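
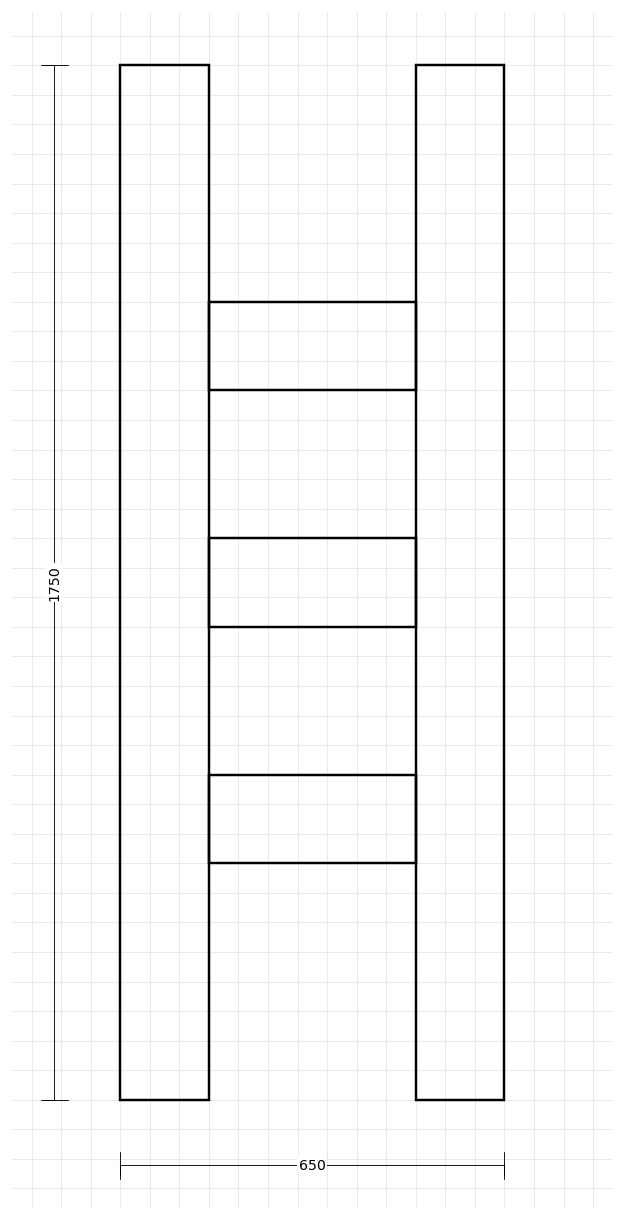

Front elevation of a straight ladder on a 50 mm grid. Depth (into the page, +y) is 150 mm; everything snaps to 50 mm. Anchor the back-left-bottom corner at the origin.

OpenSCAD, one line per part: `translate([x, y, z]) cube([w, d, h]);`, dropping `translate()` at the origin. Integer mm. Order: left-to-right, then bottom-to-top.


cube([150, 150, 1750]);
translate([150, 0, 400]) cube([350, 150, 150]);
translate([150, 0, 800]) cube([350, 150, 150]);
translate([150, 0, 1200]) cube([350, 150, 150]);
translate([500, 0, 0]) cube([150, 150, 1750]);


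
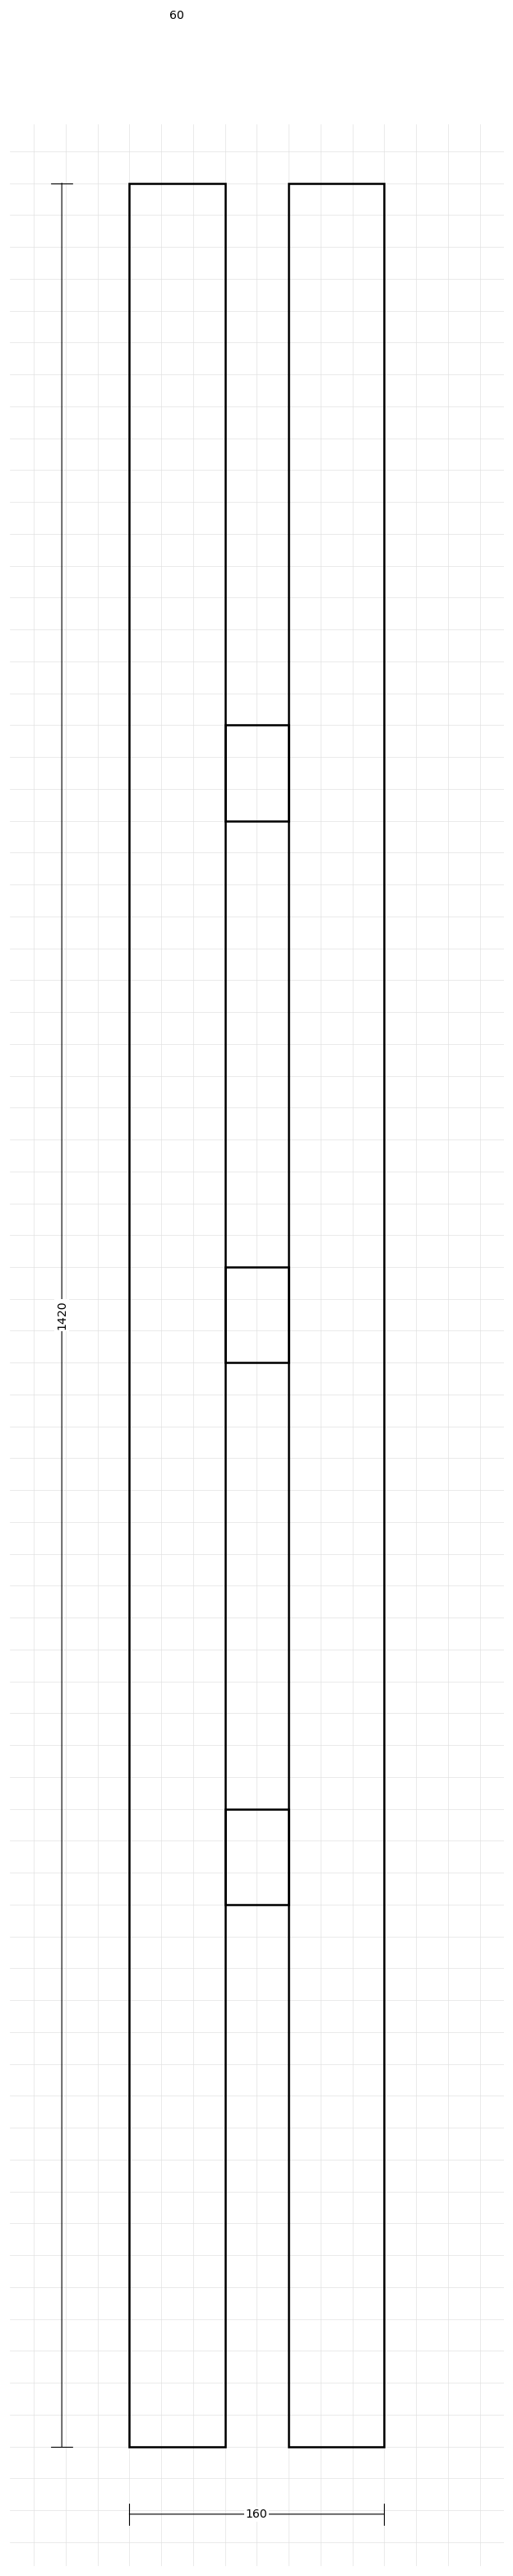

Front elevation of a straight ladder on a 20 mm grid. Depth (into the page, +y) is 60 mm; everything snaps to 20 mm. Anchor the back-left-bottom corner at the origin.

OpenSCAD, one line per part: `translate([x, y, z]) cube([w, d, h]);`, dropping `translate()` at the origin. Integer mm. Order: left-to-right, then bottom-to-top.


cube([60, 60, 1420]);
translate([60, 0, 340]) cube([40, 60, 60]);
translate([60, 0, 680]) cube([40, 60, 60]);
translate([60, 0, 1020]) cube([40, 60, 60]);
translate([100, 0, 0]) cube([60, 60, 1420]);


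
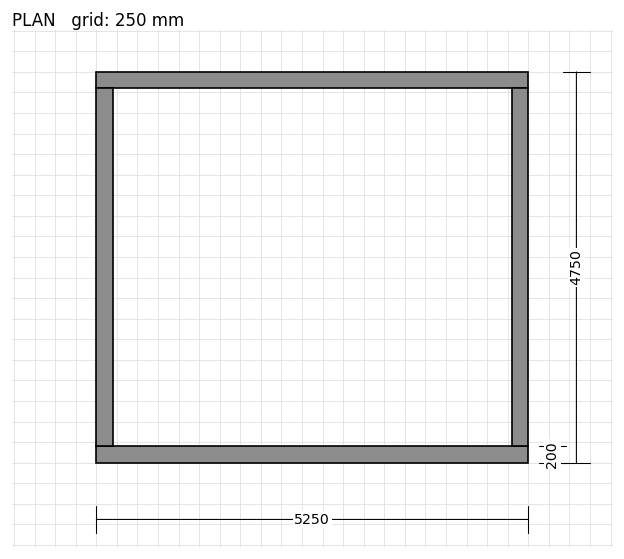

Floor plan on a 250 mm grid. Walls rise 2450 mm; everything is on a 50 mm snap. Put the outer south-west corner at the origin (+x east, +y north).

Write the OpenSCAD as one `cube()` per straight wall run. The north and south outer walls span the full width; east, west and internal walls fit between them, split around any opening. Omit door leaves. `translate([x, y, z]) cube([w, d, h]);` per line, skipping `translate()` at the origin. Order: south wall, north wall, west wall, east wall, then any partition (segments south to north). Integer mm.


cube([5250, 200, 2450]);
translate([0, 4550, 0]) cube([5250, 200, 2450]);
translate([0, 200, 0]) cube([200, 4350, 2450]);
translate([5050, 200, 0]) cube([200, 4350, 2450]);


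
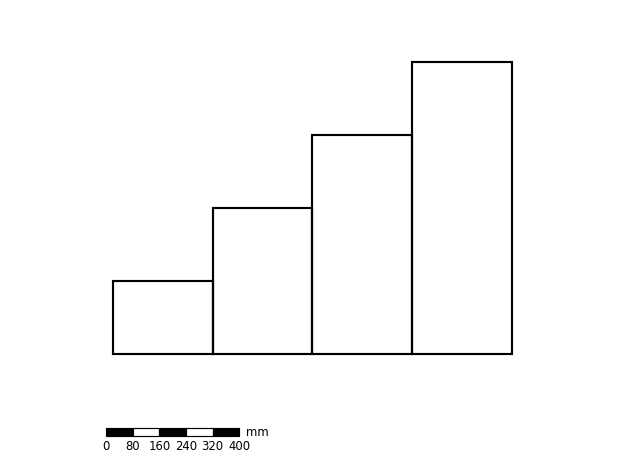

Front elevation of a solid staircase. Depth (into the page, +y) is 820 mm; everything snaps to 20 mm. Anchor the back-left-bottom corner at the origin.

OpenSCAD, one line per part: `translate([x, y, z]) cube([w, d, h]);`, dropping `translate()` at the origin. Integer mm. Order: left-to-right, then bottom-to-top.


cube([300, 820, 220]);
translate([300, 0, 0]) cube([300, 820, 440]);
translate([600, 0, 0]) cube([300, 820, 660]);
translate([900, 0, 0]) cube([300, 820, 880]);


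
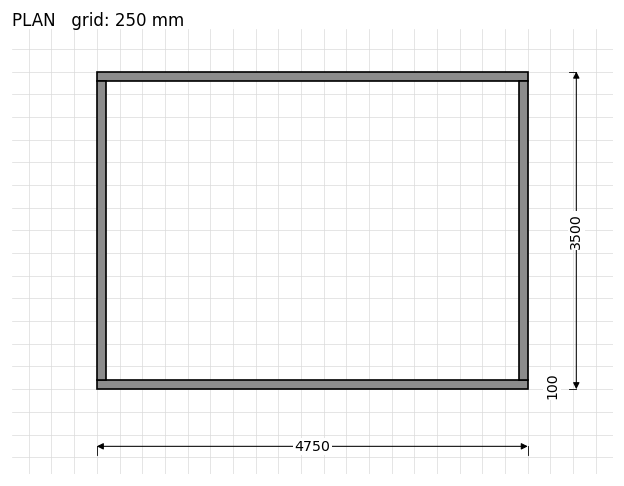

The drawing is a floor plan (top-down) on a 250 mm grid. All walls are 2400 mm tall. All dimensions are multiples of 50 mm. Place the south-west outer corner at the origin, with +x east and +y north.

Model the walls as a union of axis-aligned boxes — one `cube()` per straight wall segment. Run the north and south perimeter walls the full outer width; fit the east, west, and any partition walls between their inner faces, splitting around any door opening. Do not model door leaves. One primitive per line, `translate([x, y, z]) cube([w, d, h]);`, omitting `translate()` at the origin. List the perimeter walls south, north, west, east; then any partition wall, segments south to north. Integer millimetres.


cube([4750, 100, 2400]);
translate([0, 3400, 0]) cube([4750, 100, 2400]);
translate([0, 100, 0]) cube([100, 3300, 2400]);
translate([4650, 100, 0]) cube([100, 3300, 2400]);


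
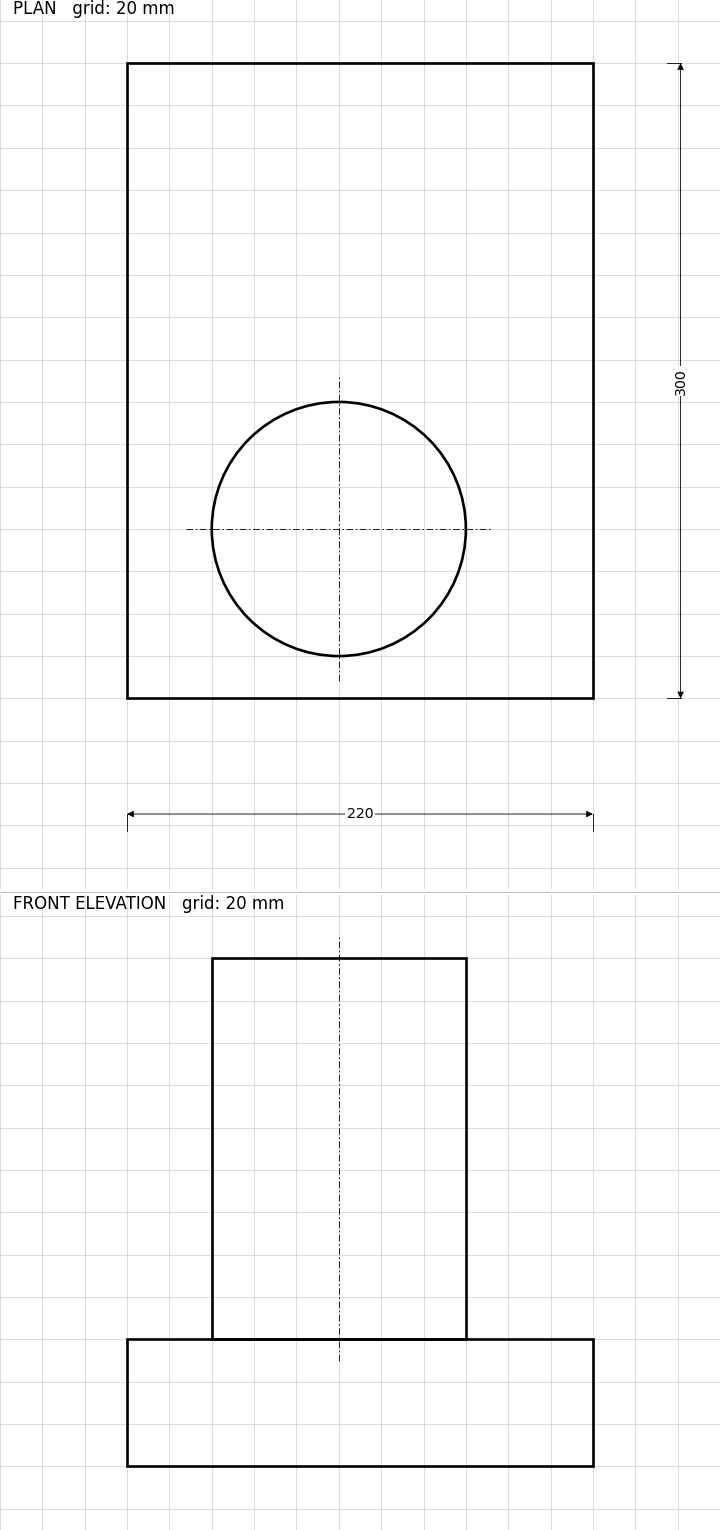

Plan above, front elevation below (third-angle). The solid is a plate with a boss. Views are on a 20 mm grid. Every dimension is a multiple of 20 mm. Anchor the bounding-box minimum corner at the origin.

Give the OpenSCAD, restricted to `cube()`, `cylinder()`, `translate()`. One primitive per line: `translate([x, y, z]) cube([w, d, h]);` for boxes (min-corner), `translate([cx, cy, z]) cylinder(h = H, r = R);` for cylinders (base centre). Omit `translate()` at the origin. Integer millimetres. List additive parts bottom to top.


cube([220, 300, 60]);
translate([100, 80, 60]) cylinder(h = 180, r = 60);


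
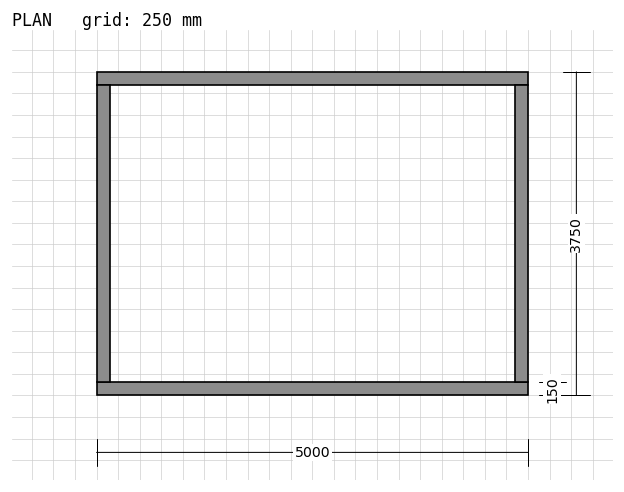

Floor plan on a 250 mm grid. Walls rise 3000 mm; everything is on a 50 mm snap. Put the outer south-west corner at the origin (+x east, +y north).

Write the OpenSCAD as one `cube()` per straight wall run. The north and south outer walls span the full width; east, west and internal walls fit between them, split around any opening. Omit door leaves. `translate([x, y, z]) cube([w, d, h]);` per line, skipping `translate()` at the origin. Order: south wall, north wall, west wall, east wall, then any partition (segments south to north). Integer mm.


cube([5000, 150, 3000]);
translate([0, 3600, 0]) cube([5000, 150, 3000]);
translate([0, 150, 0]) cube([150, 3450, 3000]);
translate([4850, 150, 0]) cube([150, 3450, 3000]);


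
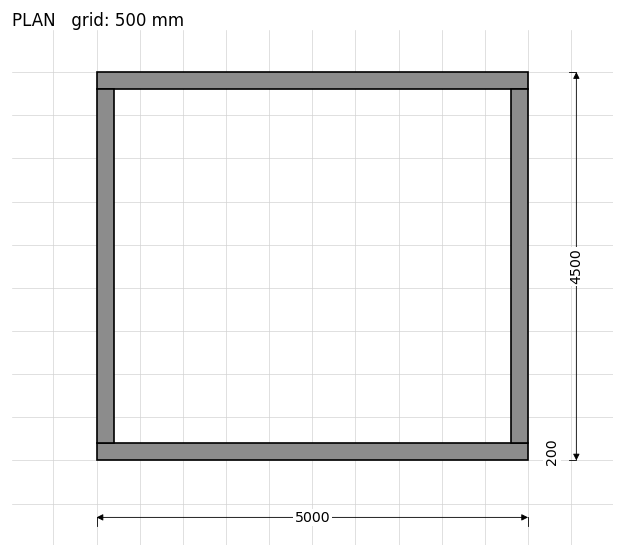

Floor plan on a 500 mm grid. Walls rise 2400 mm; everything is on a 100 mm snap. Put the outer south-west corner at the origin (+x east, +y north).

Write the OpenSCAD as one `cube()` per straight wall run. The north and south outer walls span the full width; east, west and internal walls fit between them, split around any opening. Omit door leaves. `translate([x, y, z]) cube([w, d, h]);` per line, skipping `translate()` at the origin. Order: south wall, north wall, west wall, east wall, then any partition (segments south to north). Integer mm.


cube([5000, 200, 2400]);
translate([0, 4300, 0]) cube([5000, 200, 2400]);
translate([0, 200, 0]) cube([200, 4100, 2400]);
translate([4800, 200, 0]) cube([200, 4100, 2400]);


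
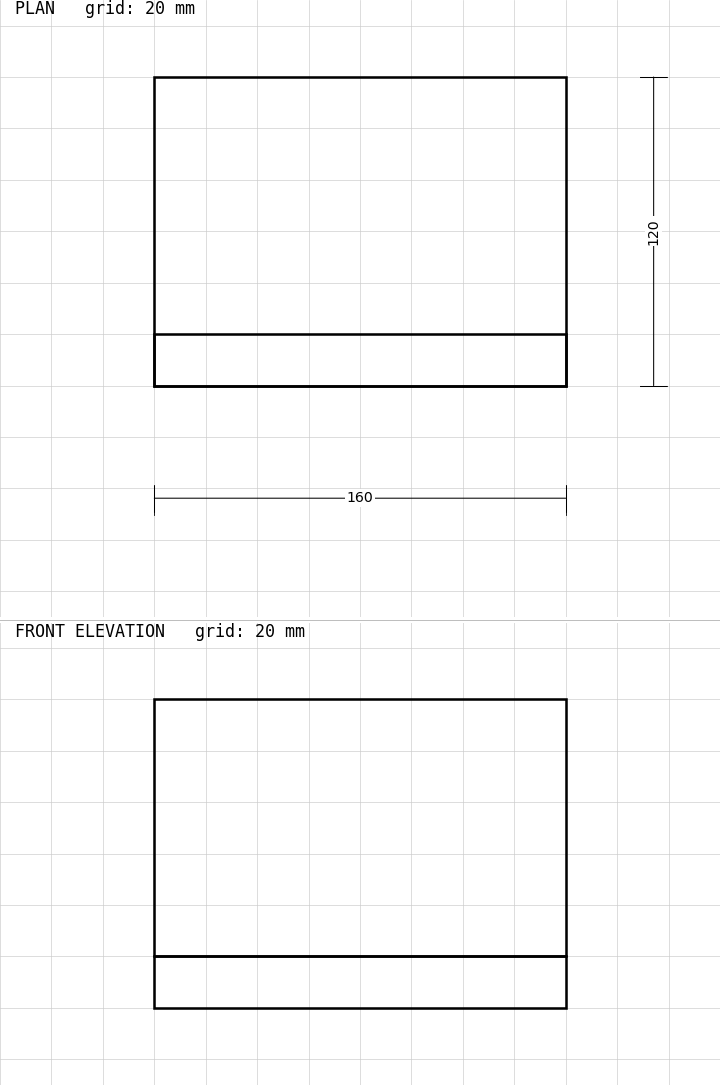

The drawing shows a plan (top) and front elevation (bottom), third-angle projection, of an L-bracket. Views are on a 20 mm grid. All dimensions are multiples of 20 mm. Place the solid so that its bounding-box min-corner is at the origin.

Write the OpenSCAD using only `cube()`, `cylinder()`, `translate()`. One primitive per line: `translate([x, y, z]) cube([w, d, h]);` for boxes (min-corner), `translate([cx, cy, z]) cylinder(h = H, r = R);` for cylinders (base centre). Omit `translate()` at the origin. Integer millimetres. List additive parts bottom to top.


cube([160, 120, 20]);
translate([0, 0, 20]) cube([160, 20, 100]);


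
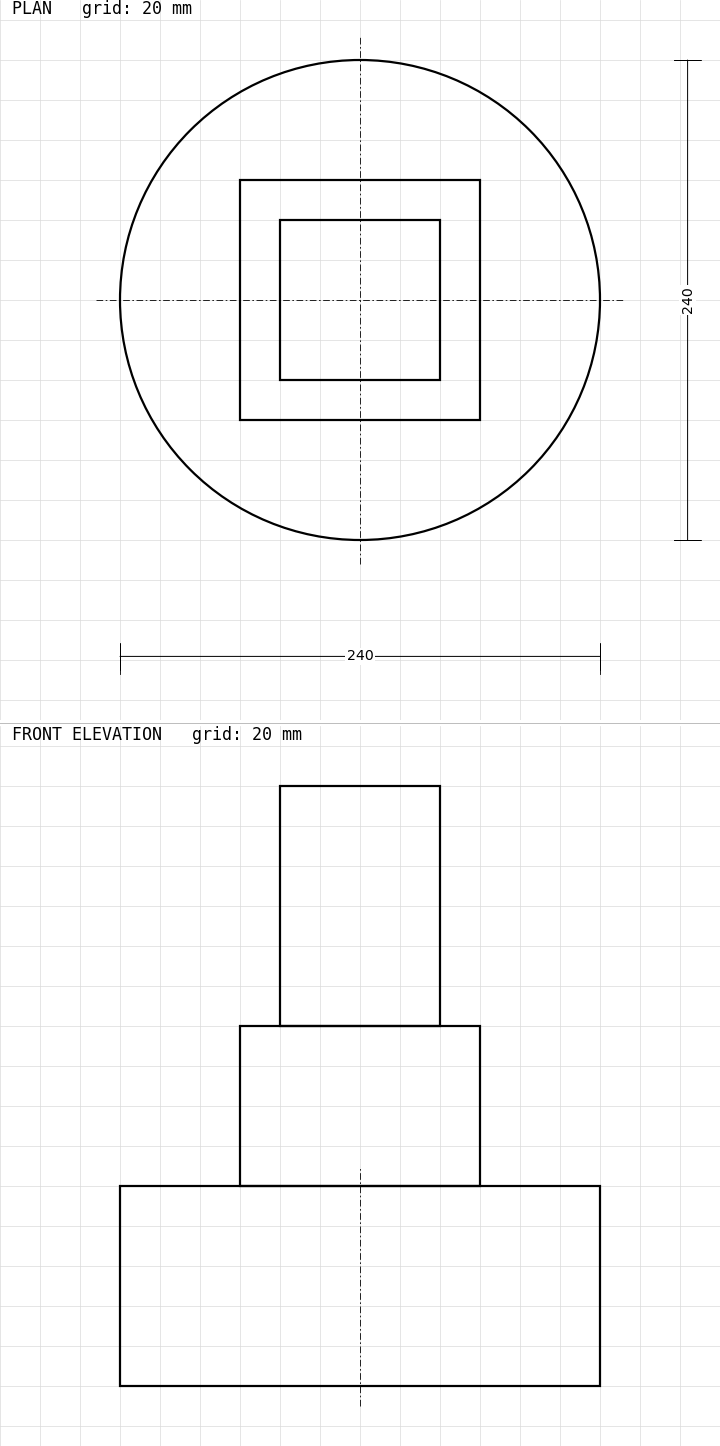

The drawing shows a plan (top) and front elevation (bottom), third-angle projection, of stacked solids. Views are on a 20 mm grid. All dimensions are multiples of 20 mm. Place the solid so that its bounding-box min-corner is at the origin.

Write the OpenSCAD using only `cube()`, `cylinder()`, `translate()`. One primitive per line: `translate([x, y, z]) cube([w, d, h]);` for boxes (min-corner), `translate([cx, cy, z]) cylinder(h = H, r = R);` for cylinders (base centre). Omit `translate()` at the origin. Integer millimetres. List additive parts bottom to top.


translate([120, 120, 0]) cylinder(h = 100, r = 120);
translate([60, 60, 100]) cube([120, 120, 80]);
translate([80, 80, 180]) cube([80, 80, 120]);


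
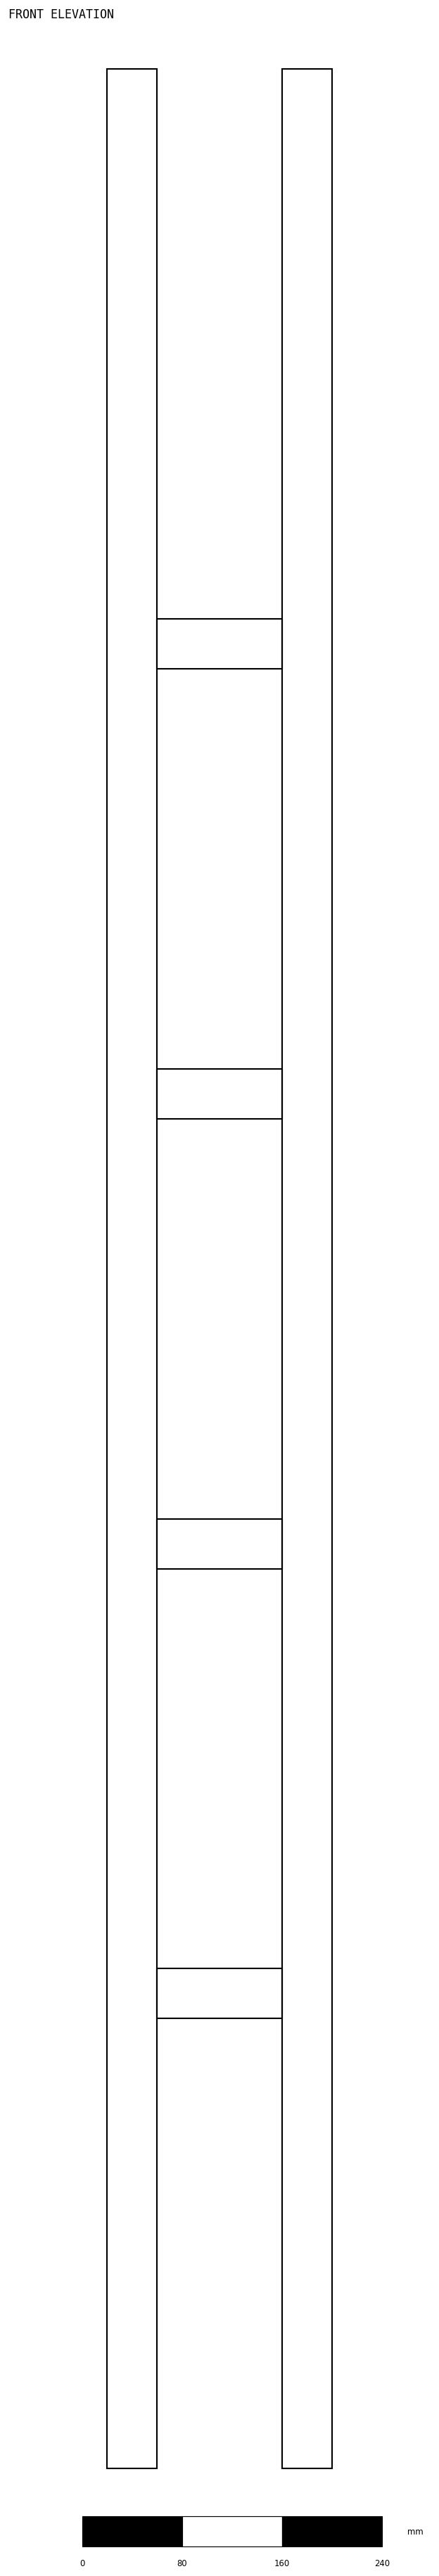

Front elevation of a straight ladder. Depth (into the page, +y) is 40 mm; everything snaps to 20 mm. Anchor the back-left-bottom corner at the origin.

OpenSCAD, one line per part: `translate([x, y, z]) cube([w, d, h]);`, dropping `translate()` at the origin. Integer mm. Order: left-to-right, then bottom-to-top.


cube([40, 40, 1920]);
translate([40, 0, 360]) cube([100, 40, 40]);
translate([40, 0, 720]) cube([100, 40, 40]);
translate([40, 0, 1080]) cube([100, 40, 40]);
translate([40, 0, 1440]) cube([100, 40, 40]);
translate([140, 0, 0]) cube([40, 40, 1920]);


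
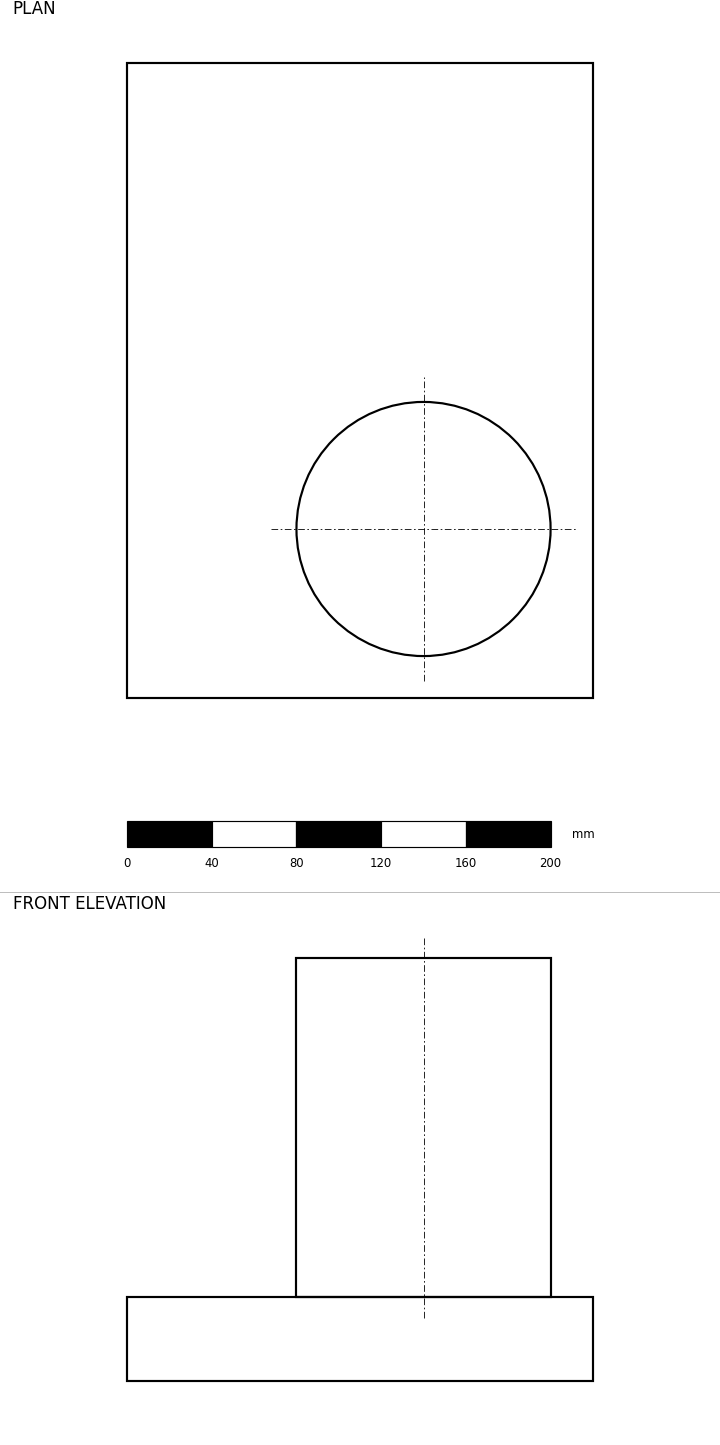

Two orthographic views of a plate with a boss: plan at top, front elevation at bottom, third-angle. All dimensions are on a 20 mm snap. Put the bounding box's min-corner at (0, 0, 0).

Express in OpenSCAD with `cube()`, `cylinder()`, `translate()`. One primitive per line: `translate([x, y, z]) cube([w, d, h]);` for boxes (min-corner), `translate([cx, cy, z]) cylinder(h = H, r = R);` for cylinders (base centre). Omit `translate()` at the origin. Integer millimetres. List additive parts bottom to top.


cube([220, 300, 40]);
translate([140, 80, 40]) cylinder(h = 160, r = 60);


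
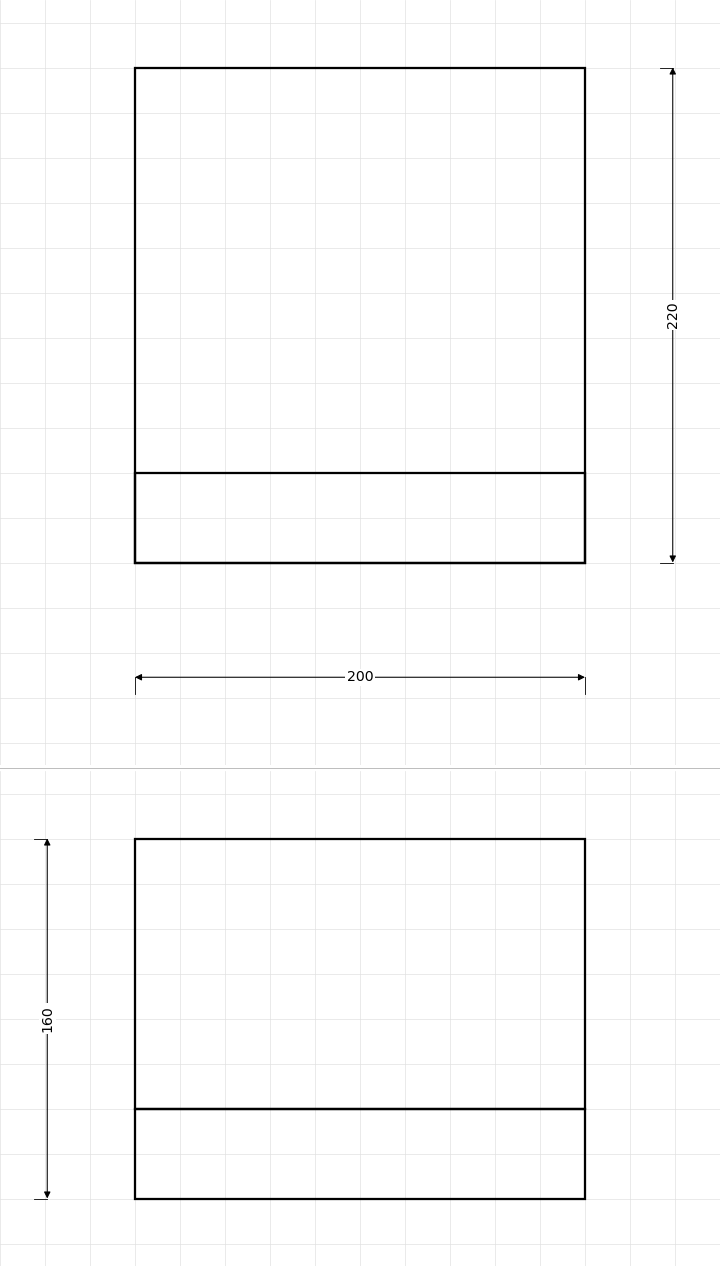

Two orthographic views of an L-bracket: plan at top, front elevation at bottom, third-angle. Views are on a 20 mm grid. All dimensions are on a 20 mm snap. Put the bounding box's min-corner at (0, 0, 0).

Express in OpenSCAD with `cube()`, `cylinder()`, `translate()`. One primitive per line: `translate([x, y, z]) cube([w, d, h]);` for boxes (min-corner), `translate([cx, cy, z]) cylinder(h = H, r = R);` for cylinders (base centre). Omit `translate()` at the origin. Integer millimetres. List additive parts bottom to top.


cube([200, 220, 40]);
translate([0, 0, 40]) cube([200, 40, 120]);


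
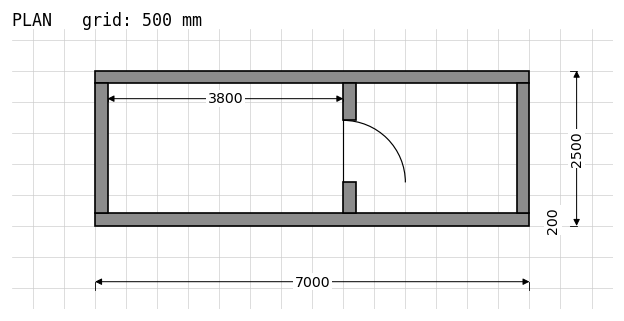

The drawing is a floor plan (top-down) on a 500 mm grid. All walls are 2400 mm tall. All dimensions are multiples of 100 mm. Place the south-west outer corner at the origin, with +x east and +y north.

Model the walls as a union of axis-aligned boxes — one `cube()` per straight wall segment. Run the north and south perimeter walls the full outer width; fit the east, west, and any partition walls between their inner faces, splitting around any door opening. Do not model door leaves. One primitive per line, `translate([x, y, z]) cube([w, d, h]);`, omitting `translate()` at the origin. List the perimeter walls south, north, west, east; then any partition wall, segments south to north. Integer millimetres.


cube([7000, 200, 2400]);
translate([0, 2300, 0]) cube([7000, 200, 2400]);
translate([0, 200, 0]) cube([200, 2100, 2400]);
translate([6800, 200, 0]) cube([200, 2100, 2400]);
translate([4000, 200, 0]) cube([200, 500, 2400]);
translate([4000, 1700, 0]) cube([200, 600, 2400]);


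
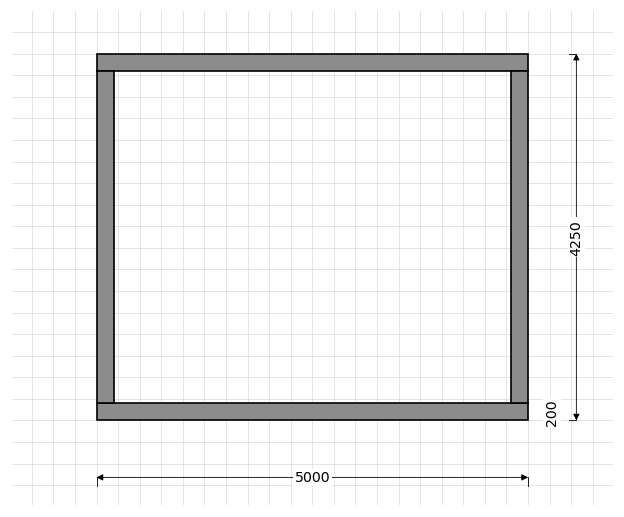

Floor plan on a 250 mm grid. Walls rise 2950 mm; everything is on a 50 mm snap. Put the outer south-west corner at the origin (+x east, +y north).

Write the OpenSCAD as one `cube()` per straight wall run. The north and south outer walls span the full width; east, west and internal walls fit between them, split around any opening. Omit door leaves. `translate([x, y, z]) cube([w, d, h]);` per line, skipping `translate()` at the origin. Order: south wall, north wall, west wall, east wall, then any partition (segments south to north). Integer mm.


cube([5000, 200, 2950]);
translate([0, 4050, 0]) cube([5000, 200, 2950]);
translate([0, 200, 0]) cube([200, 3850, 2950]);
translate([4800, 200, 0]) cube([200, 3850, 2950]);


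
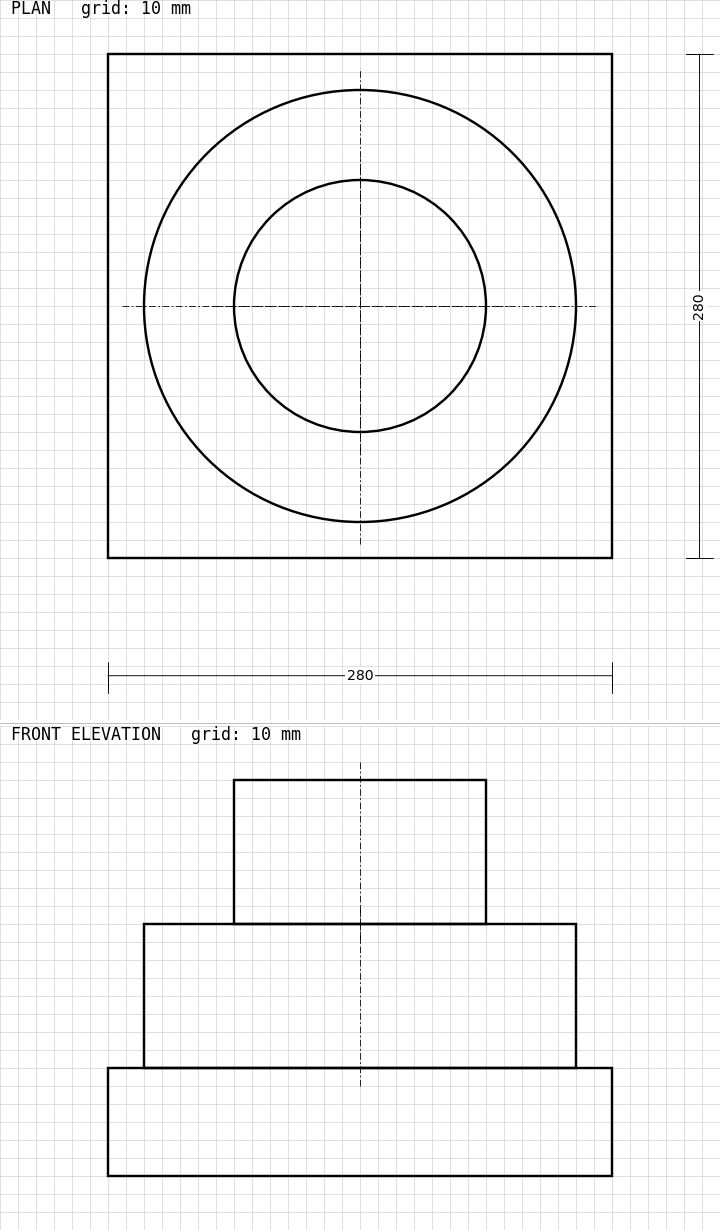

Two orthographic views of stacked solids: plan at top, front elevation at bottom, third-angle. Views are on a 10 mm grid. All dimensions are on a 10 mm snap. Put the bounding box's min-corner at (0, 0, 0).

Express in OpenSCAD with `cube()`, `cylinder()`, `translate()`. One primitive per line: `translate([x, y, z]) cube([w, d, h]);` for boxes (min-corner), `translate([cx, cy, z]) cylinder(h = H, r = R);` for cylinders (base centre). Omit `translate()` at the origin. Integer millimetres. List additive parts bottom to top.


cube([280, 280, 60]);
translate([140, 140, 60]) cylinder(h = 80, r = 120);
translate([140, 140, 140]) cylinder(h = 80, r = 70);


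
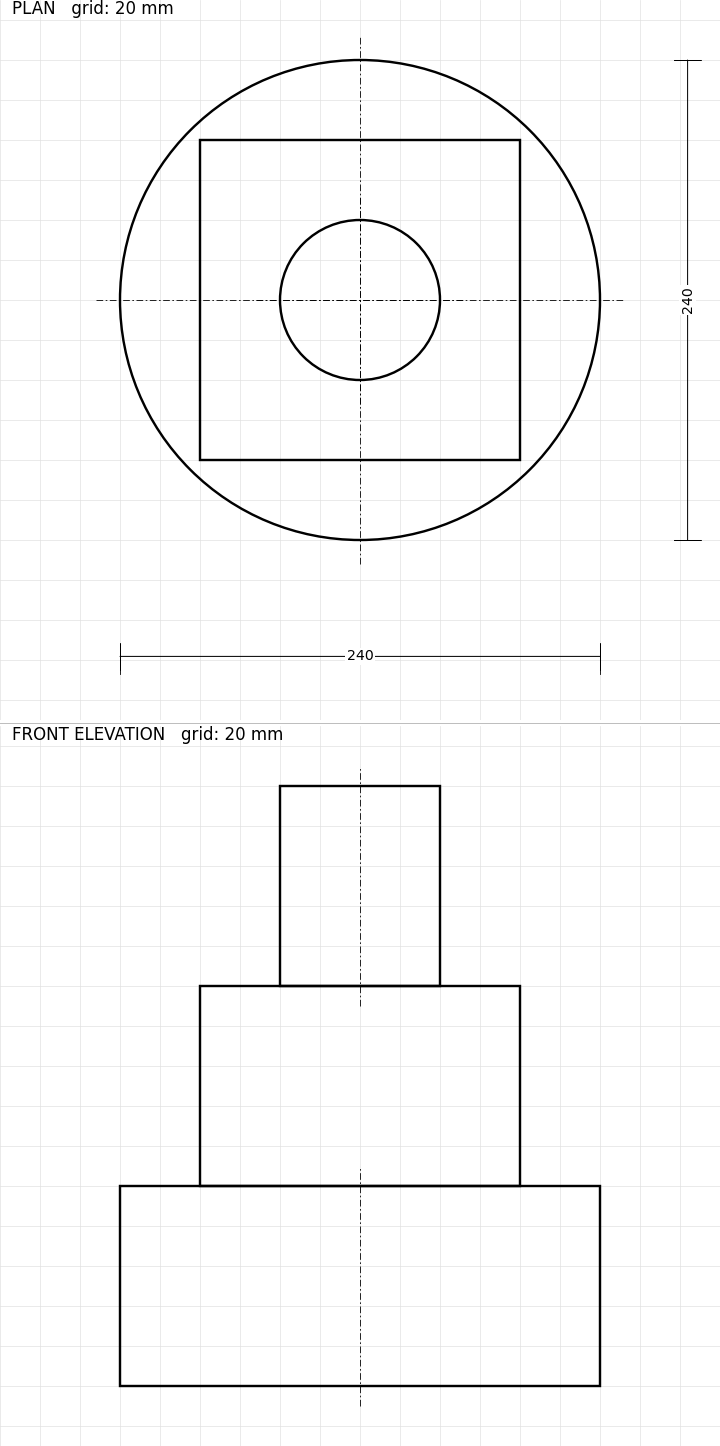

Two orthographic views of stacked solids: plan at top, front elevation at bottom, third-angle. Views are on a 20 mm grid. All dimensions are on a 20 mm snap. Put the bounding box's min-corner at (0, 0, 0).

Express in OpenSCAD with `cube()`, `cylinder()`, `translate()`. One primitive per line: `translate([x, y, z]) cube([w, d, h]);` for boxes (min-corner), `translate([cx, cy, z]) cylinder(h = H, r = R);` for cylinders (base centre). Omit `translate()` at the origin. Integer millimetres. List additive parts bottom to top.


translate([120, 120, 0]) cylinder(h = 100, r = 120);
translate([40, 40, 100]) cube([160, 160, 100]);
translate([120, 120, 200]) cylinder(h = 100, r = 40);


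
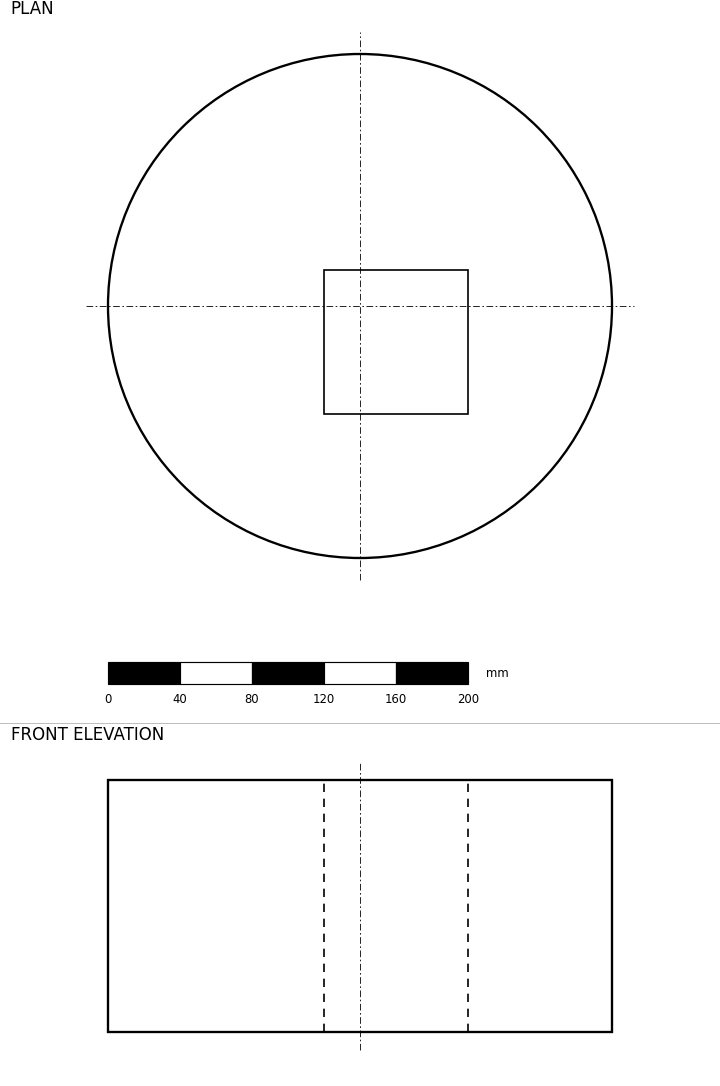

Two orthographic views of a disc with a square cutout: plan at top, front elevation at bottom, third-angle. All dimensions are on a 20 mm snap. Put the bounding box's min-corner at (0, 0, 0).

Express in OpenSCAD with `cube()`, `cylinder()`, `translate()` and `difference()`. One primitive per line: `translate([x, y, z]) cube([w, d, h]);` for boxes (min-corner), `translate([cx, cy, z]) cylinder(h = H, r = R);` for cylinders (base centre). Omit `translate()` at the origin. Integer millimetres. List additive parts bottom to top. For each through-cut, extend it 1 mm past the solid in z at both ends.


difference() {
  translate([140, 140, 0]) cylinder(h = 140, r = 140);
  translate([120, 80, -1]) cube([80, 80, 142]);
}


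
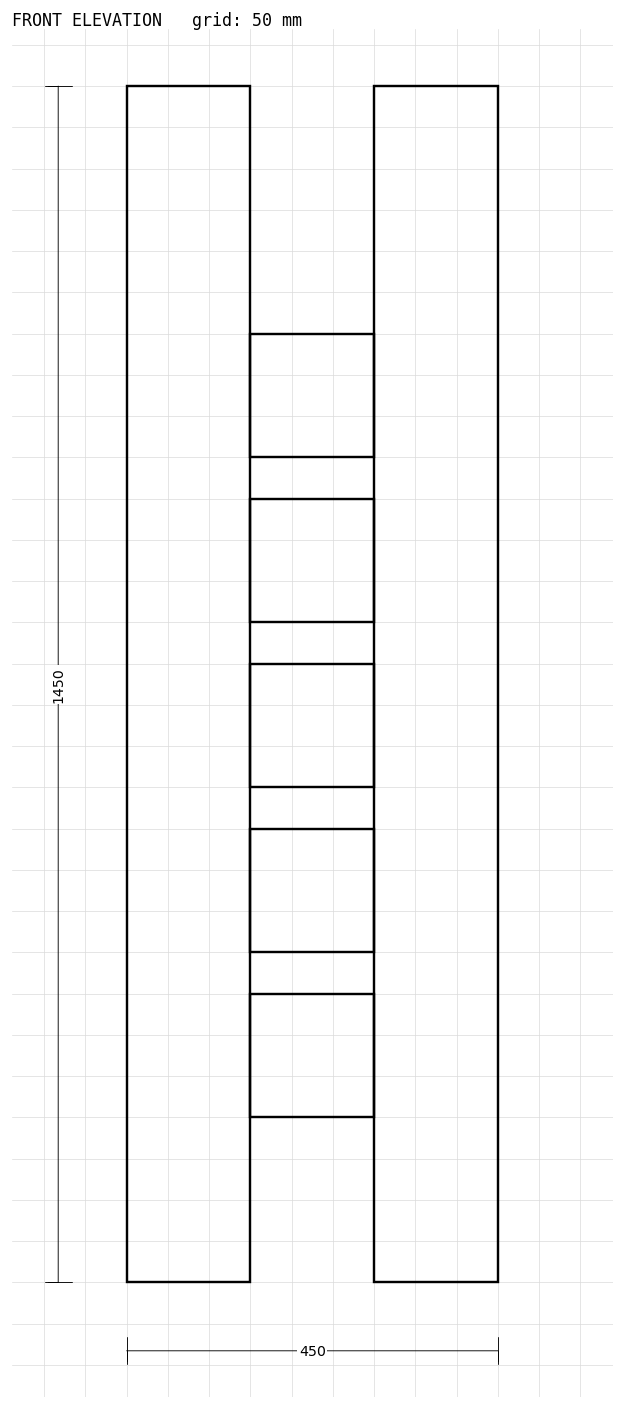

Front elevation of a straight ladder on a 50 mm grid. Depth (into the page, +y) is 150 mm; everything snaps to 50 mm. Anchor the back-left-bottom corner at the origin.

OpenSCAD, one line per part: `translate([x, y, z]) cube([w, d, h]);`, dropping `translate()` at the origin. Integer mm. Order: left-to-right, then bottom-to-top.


cube([150, 150, 1450]);
translate([150, 0, 200]) cube([150, 150, 150]);
translate([150, 0, 400]) cube([150, 150, 150]);
translate([150, 0, 600]) cube([150, 150, 150]);
translate([150, 0, 800]) cube([150, 150, 150]);
translate([150, 0, 1000]) cube([150, 150, 150]);
translate([300, 0, 0]) cube([150, 150, 1450]);


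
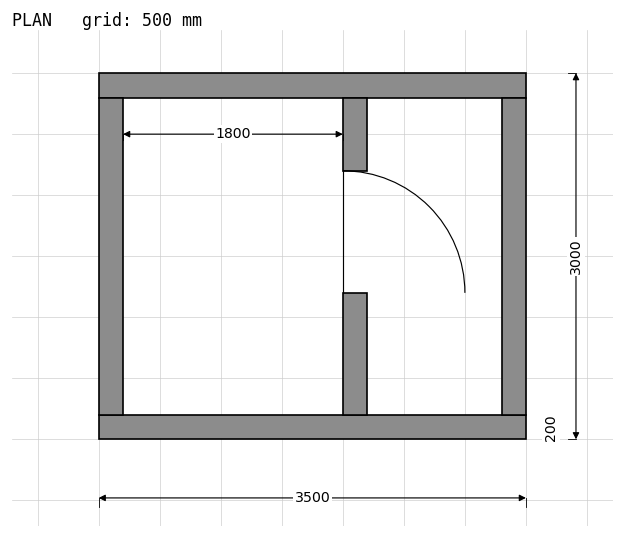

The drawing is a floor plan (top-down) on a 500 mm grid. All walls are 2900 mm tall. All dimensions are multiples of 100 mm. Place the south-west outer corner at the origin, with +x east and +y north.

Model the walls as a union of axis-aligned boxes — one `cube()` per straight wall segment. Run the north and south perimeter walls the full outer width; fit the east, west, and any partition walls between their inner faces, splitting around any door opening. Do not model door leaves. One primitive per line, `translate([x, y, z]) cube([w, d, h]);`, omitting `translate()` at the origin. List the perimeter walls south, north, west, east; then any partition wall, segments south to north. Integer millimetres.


cube([3500, 200, 2900]);
translate([0, 2800, 0]) cube([3500, 200, 2900]);
translate([0, 200, 0]) cube([200, 2600, 2900]);
translate([3300, 200, 0]) cube([200, 2600, 2900]);
translate([2000, 200, 0]) cube([200, 1000, 2900]);
translate([2000, 2200, 0]) cube([200, 600, 2900]);


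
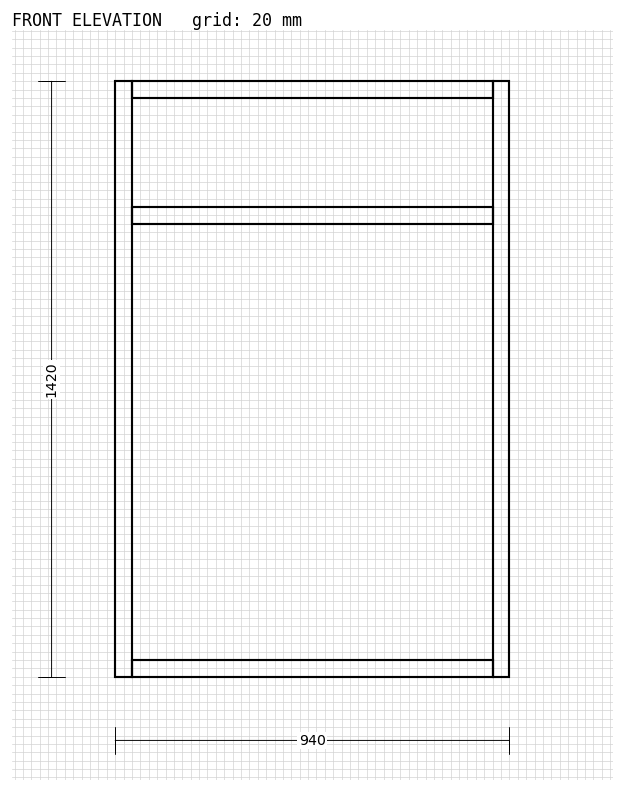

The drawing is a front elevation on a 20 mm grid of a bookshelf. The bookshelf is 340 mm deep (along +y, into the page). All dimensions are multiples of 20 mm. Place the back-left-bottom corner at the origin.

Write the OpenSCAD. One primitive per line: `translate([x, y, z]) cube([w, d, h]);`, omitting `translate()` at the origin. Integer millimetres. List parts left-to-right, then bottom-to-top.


cube([40, 340, 1420]);
translate([40, 0, 0]) cube([860, 340, 40]);
translate([40, 0, 1080]) cube([860, 340, 40]);
translate([40, 0, 1380]) cube([860, 340, 40]);
translate([900, 0, 0]) cube([40, 340, 1420]);


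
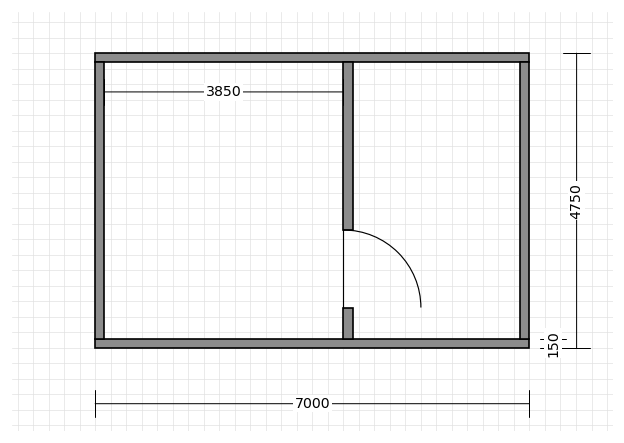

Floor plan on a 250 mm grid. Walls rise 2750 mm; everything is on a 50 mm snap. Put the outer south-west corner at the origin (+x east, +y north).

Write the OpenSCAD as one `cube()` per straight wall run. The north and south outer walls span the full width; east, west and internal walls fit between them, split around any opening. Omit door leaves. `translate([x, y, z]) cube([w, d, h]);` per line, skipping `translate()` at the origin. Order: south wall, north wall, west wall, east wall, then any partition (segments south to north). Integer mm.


cube([7000, 150, 2750]);
translate([0, 4600, 0]) cube([7000, 150, 2750]);
translate([0, 150, 0]) cube([150, 4450, 2750]);
translate([6850, 150, 0]) cube([150, 4450, 2750]);
translate([4000, 150, 0]) cube([150, 500, 2750]);
translate([4000, 1900, 0]) cube([150, 2700, 2750]);


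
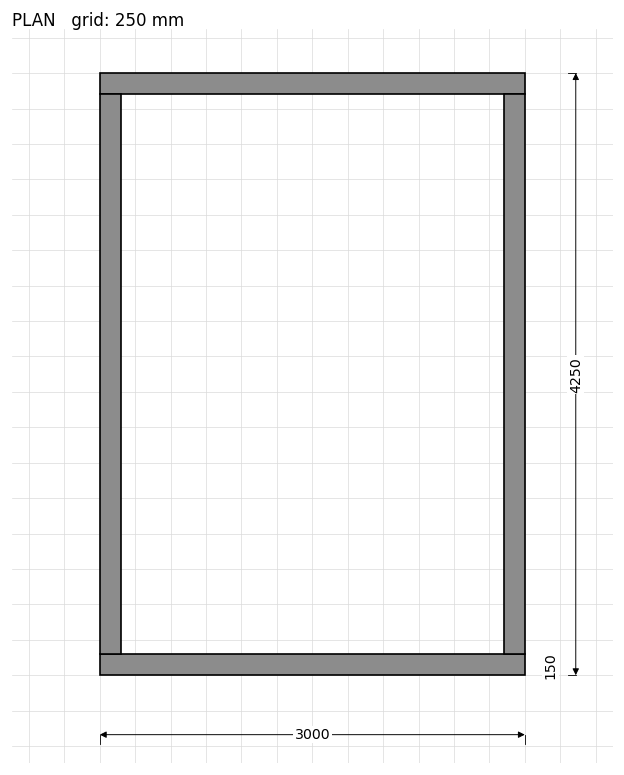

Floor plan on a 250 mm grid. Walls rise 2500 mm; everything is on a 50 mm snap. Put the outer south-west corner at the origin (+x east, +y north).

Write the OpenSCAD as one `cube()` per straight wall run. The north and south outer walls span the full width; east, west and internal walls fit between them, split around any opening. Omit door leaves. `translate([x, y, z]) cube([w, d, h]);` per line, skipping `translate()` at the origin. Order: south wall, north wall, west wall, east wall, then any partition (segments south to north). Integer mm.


cube([3000, 150, 2500]);
translate([0, 4100, 0]) cube([3000, 150, 2500]);
translate([0, 150, 0]) cube([150, 3950, 2500]);
translate([2850, 150, 0]) cube([150, 3950, 2500]);


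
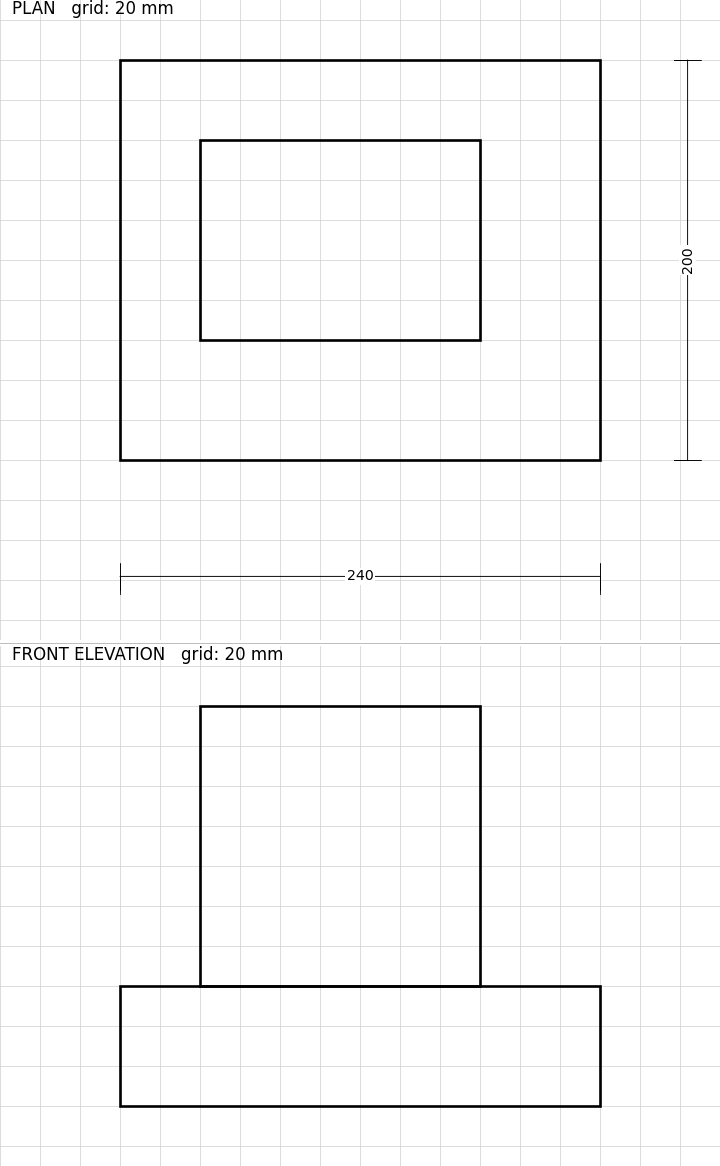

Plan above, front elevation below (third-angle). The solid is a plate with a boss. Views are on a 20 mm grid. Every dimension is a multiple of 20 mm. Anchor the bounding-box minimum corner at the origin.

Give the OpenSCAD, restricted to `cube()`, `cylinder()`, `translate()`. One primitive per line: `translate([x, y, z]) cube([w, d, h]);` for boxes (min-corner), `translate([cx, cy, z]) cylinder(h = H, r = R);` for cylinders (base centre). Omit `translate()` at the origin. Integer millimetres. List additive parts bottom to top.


cube([240, 200, 60]);
translate([40, 60, 60]) cube([140, 100, 140]);


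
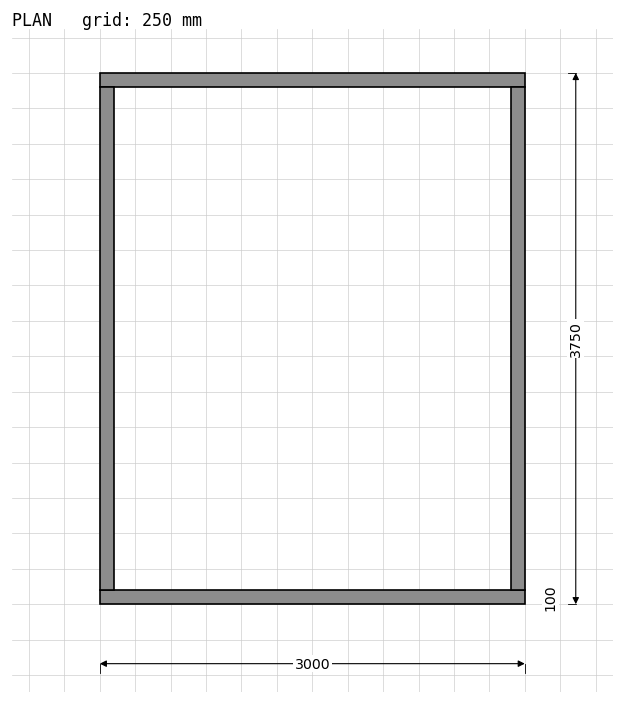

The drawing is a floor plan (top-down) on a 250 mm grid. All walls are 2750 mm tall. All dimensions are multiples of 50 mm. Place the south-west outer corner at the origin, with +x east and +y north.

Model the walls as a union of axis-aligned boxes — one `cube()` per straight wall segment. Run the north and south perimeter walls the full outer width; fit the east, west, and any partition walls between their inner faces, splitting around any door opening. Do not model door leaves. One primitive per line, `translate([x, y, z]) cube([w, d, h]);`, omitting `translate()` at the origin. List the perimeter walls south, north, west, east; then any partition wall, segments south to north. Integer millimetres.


cube([3000, 100, 2750]);
translate([0, 3650, 0]) cube([3000, 100, 2750]);
translate([0, 100, 0]) cube([100, 3550, 2750]);
translate([2900, 100, 0]) cube([100, 3550, 2750]);


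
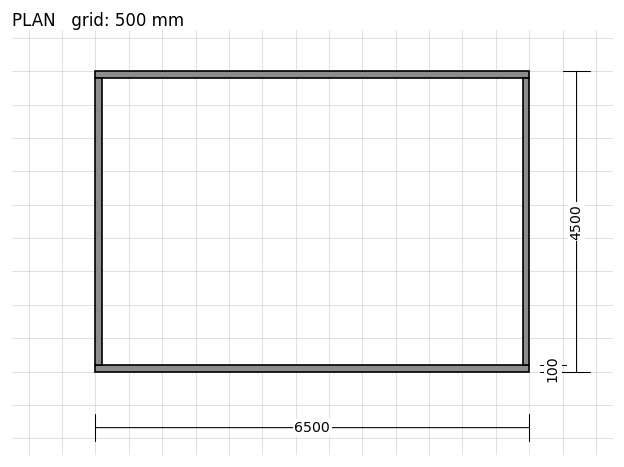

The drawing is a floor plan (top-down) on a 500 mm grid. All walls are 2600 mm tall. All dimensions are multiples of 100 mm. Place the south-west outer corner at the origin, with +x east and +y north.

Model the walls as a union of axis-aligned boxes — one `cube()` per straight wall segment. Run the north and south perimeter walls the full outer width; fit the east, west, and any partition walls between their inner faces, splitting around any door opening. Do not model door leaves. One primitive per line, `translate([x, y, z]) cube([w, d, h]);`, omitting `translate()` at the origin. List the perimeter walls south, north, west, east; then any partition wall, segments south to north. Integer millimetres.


cube([6500, 100, 2600]);
translate([0, 4400, 0]) cube([6500, 100, 2600]);
translate([0, 100, 0]) cube([100, 4300, 2600]);
translate([6400, 100, 0]) cube([100, 4300, 2600]);


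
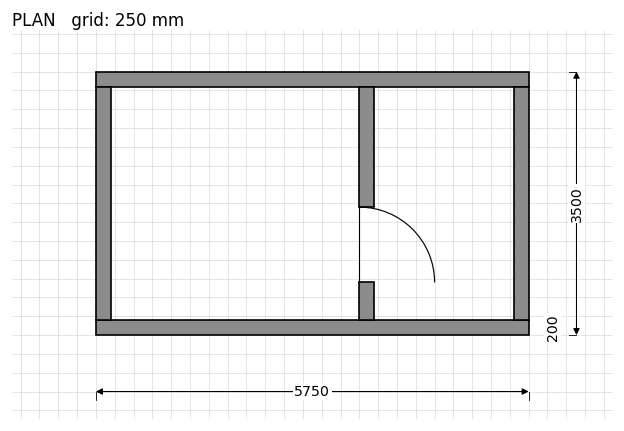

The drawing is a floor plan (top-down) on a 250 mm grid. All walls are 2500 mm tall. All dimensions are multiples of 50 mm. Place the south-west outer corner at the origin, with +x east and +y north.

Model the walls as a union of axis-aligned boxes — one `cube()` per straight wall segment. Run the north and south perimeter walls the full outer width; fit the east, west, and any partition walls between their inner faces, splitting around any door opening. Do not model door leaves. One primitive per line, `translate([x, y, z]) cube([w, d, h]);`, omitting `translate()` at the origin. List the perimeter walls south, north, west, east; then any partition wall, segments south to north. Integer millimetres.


cube([5750, 200, 2500]);
translate([0, 3300, 0]) cube([5750, 200, 2500]);
translate([0, 200, 0]) cube([200, 3100, 2500]);
translate([5550, 200, 0]) cube([200, 3100, 2500]);
translate([3500, 200, 0]) cube([200, 500, 2500]);
translate([3500, 1700, 0]) cube([200, 1600, 2500]);


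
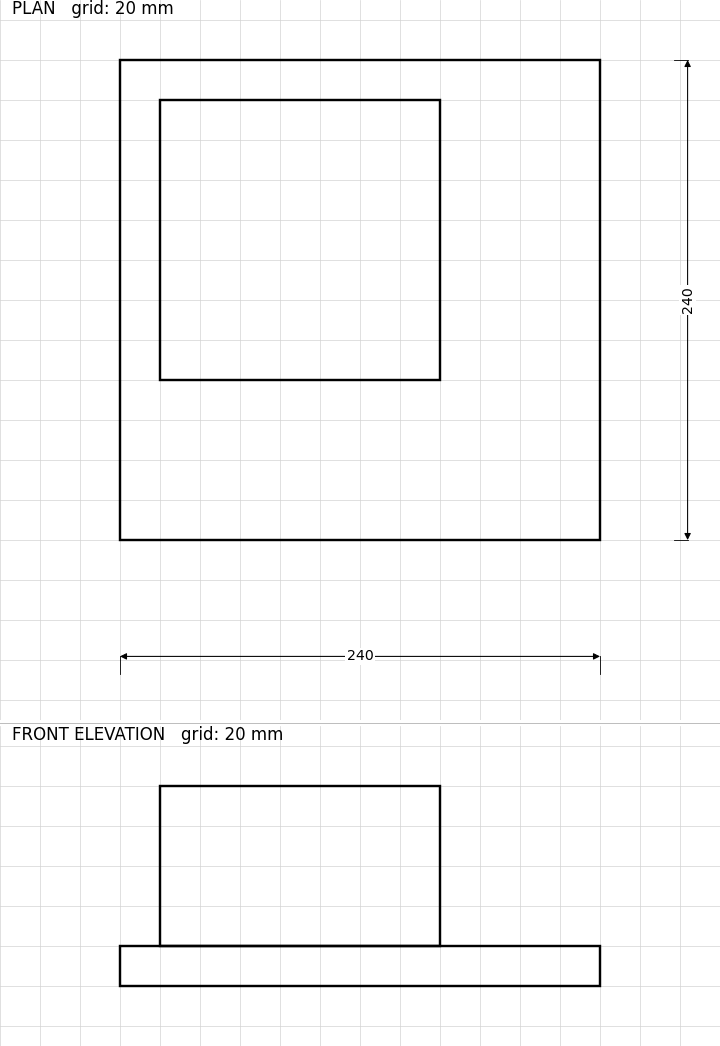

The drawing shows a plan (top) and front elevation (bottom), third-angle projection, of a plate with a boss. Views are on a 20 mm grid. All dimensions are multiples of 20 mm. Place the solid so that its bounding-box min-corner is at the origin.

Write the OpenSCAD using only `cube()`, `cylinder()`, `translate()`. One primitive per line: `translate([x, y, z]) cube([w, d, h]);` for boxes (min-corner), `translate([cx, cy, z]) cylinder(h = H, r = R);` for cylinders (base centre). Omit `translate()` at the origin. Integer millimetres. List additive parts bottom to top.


cube([240, 240, 20]);
translate([20, 80, 20]) cube([140, 140, 80]);


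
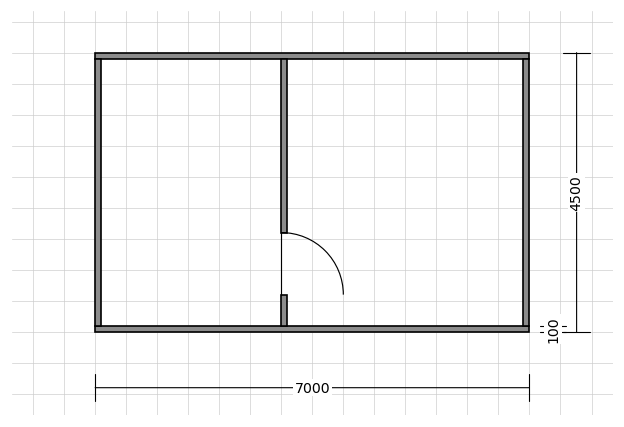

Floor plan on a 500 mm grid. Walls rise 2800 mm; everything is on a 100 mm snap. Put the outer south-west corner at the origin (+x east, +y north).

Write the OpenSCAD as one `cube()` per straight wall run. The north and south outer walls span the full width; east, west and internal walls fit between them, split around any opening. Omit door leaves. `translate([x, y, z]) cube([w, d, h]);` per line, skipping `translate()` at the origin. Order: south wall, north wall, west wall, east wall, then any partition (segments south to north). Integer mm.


cube([7000, 100, 2800]);
translate([0, 4400, 0]) cube([7000, 100, 2800]);
translate([0, 100, 0]) cube([100, 4300, 2800]);
translate([6900, 100, 0]) cube([100, 4300, 2800]);
translate([3000, 100, 0]) cube([100, 500, 2800]);
translate([3000, 1600, 0]) cube([100, 2800, 2800]);


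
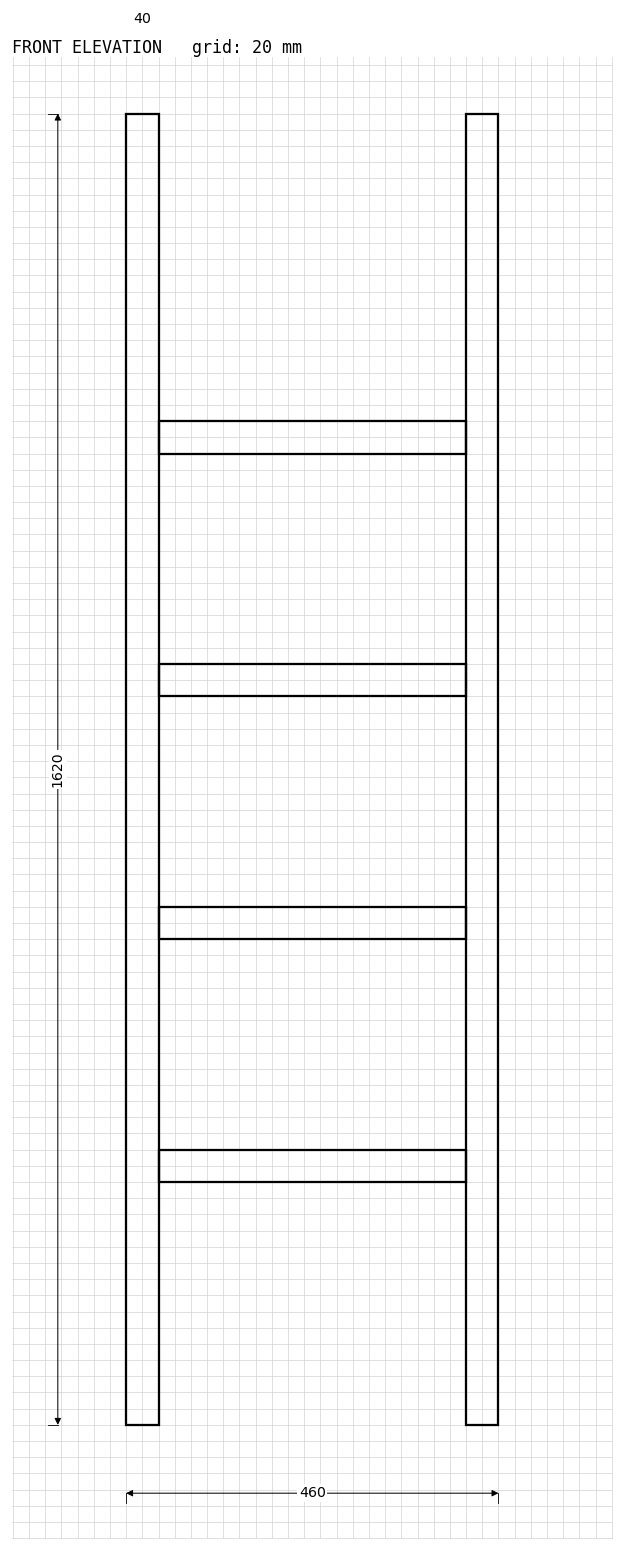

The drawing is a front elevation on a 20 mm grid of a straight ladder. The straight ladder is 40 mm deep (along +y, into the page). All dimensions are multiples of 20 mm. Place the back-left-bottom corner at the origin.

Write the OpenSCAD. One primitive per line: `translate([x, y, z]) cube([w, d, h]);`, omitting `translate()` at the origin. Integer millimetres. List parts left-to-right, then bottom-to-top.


cube([40, 40, 1620]);
translate([40, 0, 300]) cube([380, 40, 40]);
translate([40, 0, 600]) cube([380, 40, 40]);
translate([40, 0, 900]) cube([380, 40, 40]);
translate([40, 0, 1200]) cube([380, 40, 40]);
translate([420, 0, 0]) cube([40, 40, 1620]);


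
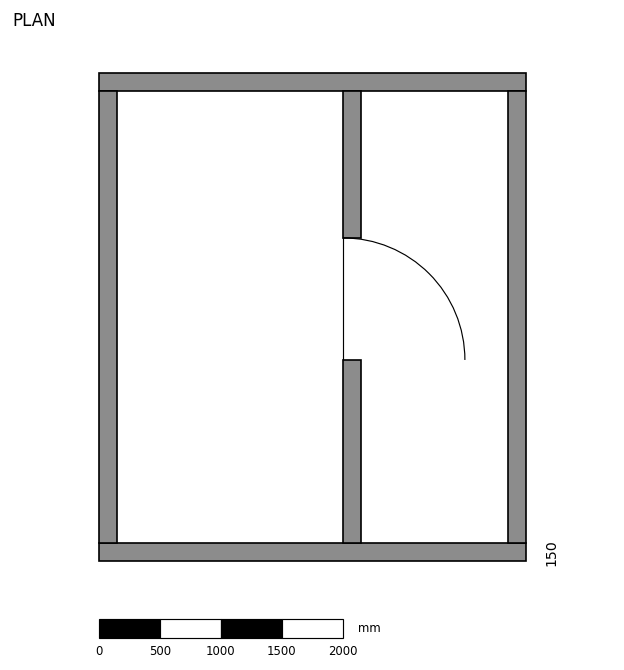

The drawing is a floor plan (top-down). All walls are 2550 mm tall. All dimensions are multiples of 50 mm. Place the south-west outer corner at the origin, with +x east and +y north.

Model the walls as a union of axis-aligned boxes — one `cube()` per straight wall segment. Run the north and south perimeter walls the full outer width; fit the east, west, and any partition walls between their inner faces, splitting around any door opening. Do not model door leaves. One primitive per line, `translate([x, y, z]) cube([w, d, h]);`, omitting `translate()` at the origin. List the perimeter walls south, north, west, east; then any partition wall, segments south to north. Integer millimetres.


cube([3500, 150, 2550]);
translate([0, 3850, 0]) cube([3500, 150, 2550]);
translate([0, 150, 0]) cube([150, 3700, 2550]);
translate([3350, 150, 0]) cube([150, 3700, 2550]);
translate([2000, 150, 0]) cube([150, 1500, 2550]);
translate([2000, 2650, 0]) cube([150, 1200, 2550]);


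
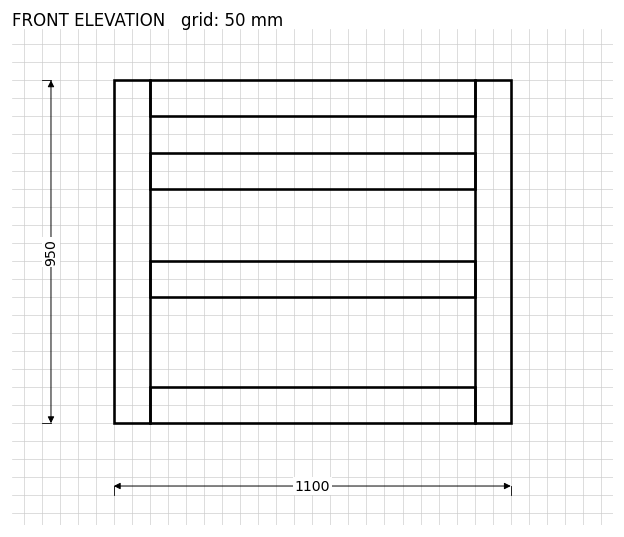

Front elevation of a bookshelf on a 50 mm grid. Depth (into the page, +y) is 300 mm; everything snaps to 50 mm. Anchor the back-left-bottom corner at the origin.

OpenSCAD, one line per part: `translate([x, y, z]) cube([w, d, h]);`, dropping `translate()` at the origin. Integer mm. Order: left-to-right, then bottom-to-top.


cube([100, 300, 950]);
translate([100, 0, 0]) cube([900, 300, 100]);
translate([100, 0, 350]) cube([900, 300, 100]);
translate([100, 0, 650]) cube([900, 300, 100]);
translate([100, 0, 850]) cube([900, 300, 100]);
translate([1000, 0, 0]) cube([100, 300, 950]);


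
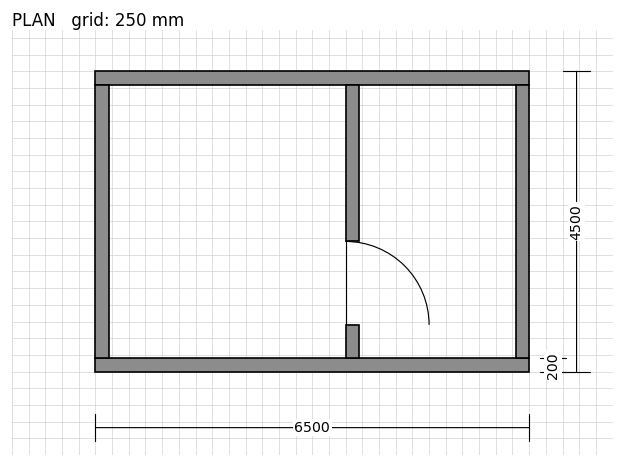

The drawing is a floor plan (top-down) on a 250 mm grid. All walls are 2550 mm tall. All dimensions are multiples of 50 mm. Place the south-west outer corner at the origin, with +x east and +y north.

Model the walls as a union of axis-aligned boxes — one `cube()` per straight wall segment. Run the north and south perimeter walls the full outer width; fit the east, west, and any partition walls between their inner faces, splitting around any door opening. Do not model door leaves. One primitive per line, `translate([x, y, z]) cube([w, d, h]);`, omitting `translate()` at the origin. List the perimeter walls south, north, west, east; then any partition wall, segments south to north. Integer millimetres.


cube([6500, 200, 2550]);
translate([0, 4300, 0]) cube([6500, 200, 2550]);
translate([0, 200, 0]) cube([200, 4100, 2550]);
translate([6300, 200, 0]) cube([200, 4100, 2550]);
translate([3750, 200, 0]) cube([200, 500, 2550]);
translate([3750, 1950, 0]) cube([200, 2350, 2550]);


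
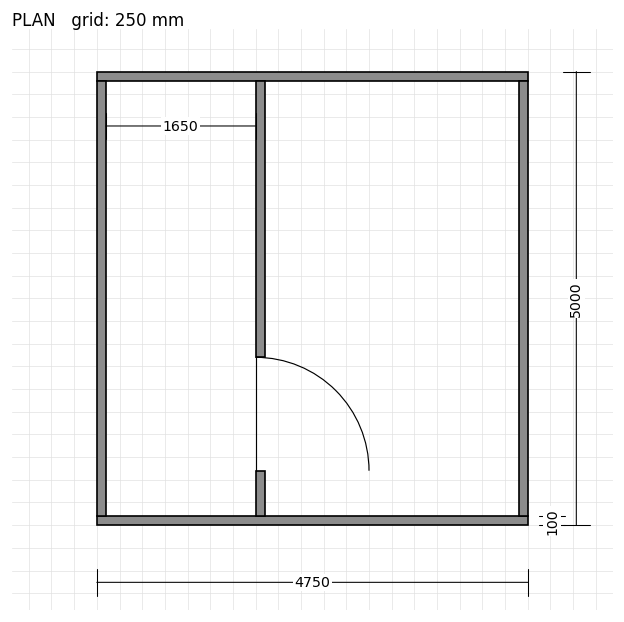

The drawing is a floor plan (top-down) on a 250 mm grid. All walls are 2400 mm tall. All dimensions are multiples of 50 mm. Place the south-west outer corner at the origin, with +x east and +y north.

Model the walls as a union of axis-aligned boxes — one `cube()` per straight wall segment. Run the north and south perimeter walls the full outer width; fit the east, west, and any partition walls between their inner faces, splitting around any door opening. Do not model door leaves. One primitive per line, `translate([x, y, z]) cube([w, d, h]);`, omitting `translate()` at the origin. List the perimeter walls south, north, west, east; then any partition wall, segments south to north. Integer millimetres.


cube([4750, 100, 2400]);
translate([0, 4900, 0]) cube([4750, 100, 2400]);
translate([0, 100, 0]) cube([100, 4800, 2400]);
translate([4650, 100, 0]) cube([100, 4800, 2400]);
translate([1750, 100, 0]) cube([100, 500, 2400]);
translate([1750, 1850, 0]) cube([100, 3050, 2400]);


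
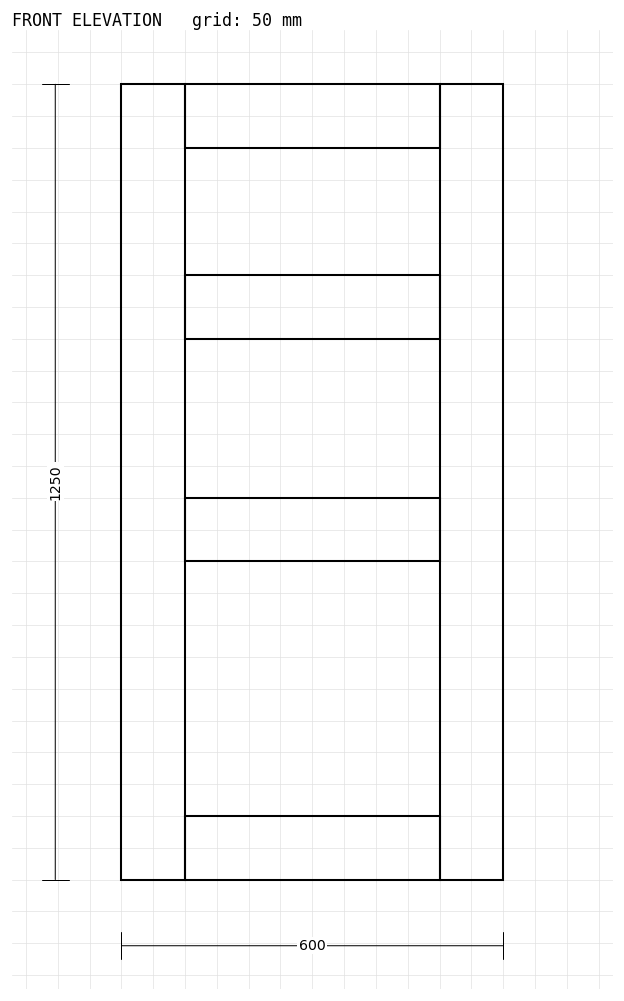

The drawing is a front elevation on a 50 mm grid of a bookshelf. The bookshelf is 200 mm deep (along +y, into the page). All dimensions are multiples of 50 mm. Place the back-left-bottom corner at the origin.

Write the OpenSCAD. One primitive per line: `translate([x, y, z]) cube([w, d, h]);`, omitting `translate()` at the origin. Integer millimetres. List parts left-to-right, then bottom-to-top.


cube([100, 200, 1250]);
translate([100, 0, 0]) cube([400, 200, 100]);
translate([100, 0, 500]) cube([400, 200, 100]);
translate([100, 0, 850]) cube([400, 200, 100]);
translate([100, 0, 1150]) cube([400, 200, 100]);
translate([500, 0, 0]) cube([100, 200, 1250]);


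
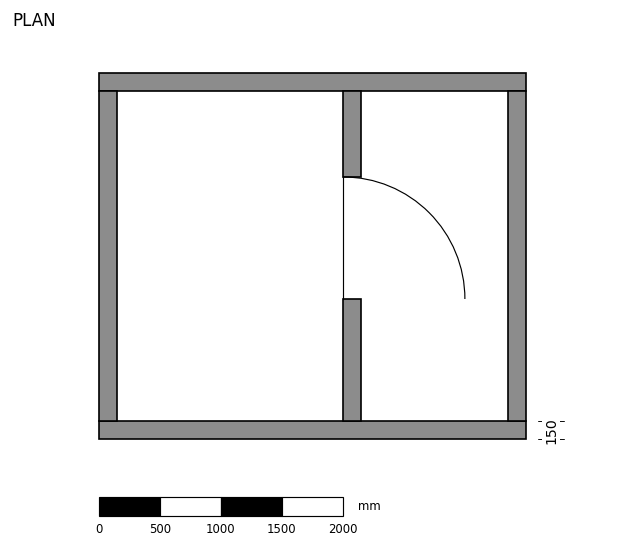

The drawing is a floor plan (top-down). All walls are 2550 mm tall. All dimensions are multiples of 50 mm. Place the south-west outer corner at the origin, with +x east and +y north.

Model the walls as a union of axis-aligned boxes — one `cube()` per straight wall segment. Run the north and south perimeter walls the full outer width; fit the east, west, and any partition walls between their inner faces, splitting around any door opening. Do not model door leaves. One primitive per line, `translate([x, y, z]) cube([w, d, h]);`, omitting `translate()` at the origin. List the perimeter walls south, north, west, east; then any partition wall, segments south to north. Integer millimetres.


cube([3500, 150, 2550]);
translate([0, 2850, 0]) cube([3500, 150, 2550]);
translate([0, 150, 0]) cube([150, 2700, 2550]);
translate([3350, 150, 0]) cube([150, 2700, 2550]);
translate([2000, 150, 0]) cube([150, 1000, 2550]);
translate([2000, 2150, 0]) cube([150, 700, 2550]);
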